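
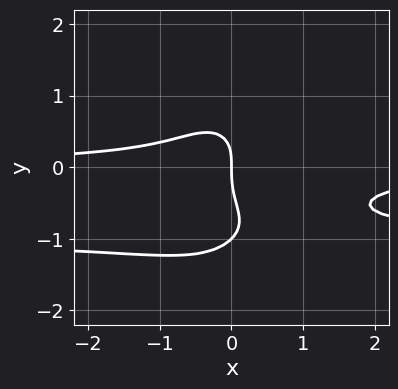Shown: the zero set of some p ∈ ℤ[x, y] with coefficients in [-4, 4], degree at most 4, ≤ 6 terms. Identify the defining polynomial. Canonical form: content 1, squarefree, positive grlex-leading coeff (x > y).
2*x^2*y^2 + y^4 + 2*x^2*y + y^3 + x

The degree is 4 — a generic line meets the curve in up to 4 points.
From the axis intercepts and sections: the y-axis gridline crossings are at y ∈ {-1, 0}; it crosses the x-axis at the gridline x = 0.
Matching integer coefficients to the picture gives p.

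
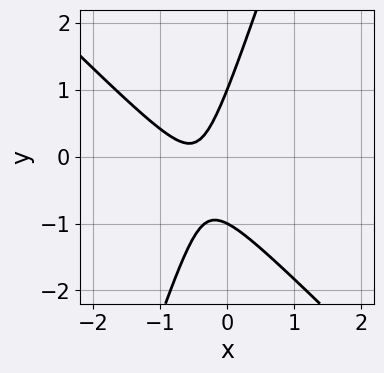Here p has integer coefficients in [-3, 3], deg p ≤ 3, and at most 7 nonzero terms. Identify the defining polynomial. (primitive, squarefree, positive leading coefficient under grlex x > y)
1. deg p = 2. No degree-1 curve has this shape.
2. Checking where it meets the axes: it misses every integer gridline on the x-axis; the y-axis gridline crossings are at y ∈ {-1, 1}.
3. Assembling these constraints gives the stated polynomial.

3*x^2 + 2*x*y - y^2 + 3*x + 1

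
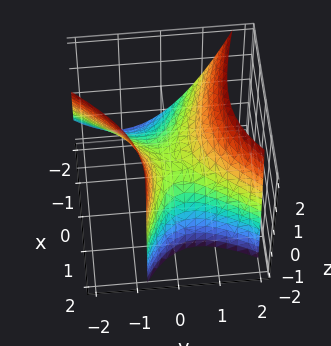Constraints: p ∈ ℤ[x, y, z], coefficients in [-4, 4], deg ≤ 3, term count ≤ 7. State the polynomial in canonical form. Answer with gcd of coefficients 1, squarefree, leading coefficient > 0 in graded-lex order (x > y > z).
1. Degree: a generic line meets the surface in up to 2 points, so deg p = 2.
2. From the visible intercepts: it crosses the z-axis at the gridline z = 0; it crosses the y-axis at the gridline y = 0; one x-axis crossing is at x = 0.
3. Solving for integer coefficients yields p as stated.

x^2 + 2*x*y - x*z - 2*y^2 + 2*z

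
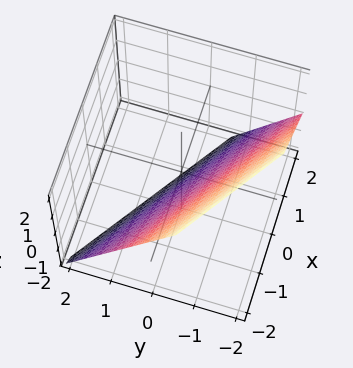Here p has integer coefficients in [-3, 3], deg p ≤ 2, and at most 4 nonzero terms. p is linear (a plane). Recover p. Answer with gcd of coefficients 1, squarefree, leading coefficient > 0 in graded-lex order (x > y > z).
(a) deg p = 1. The surface is flat (a plane).
(b) From the axis intercepts and sections: it meets the z-axis at z = -1 (among the integer gridlines); it crosses the x-axis at the gridline x = -1.
(c) Solving for integer coefficients yields p as stated.

2*x + 3*y + 2*z + 2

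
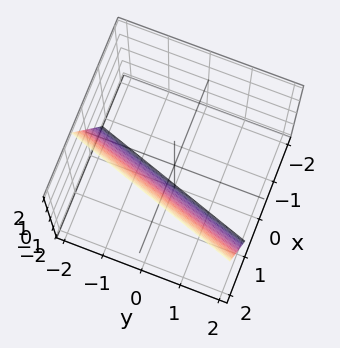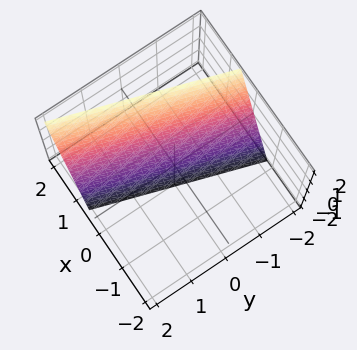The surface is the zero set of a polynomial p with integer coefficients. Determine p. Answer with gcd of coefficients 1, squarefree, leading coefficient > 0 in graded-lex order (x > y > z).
(a) deg p = 1. Every cross-section is a straight line — this is a plane.
(b) From the axis intercepts and sections: it crosses the z-axis at the gridline z = -2; it meets the y-axis at y = -2 (among the integer gridlines).
(c) Solving for integer coefficients yields p as stated.

3*x - y - z - 2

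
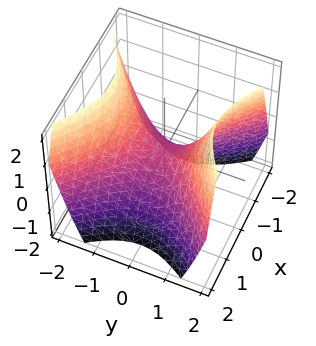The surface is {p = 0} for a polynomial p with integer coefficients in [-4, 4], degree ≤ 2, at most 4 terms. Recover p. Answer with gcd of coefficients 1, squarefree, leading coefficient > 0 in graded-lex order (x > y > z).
x^2 - y^2 + z

1. Degree: a saddle surface; a quadric, so deg p = 2.
2. Symmetries: mirror symmetry x ↦ −x ⇒ only even powers of x; it's symmetric under y → −y, forcing even powers of y.
3. Checking where it meets the axes: one y-axis crossing is at y = 0; one z-axis crossing is at z = 0.
4. Solving for integer coefficients yields p as stated.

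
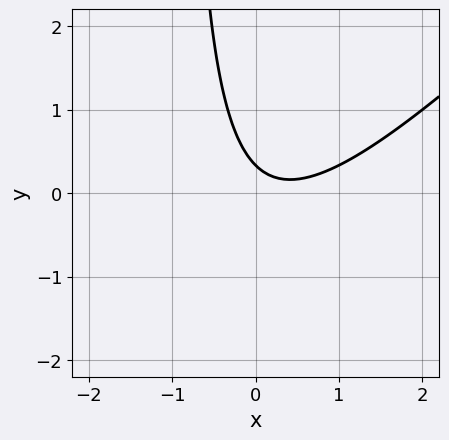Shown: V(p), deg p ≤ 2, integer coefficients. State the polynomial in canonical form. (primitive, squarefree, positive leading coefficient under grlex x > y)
First, deg p = 2. A generic line meets the curve in up to 2 points.
Next, reading off the gridlines: it misses every integer gridline on the x-axis.
Finally, fitting integer coefficients to these (and the overall shape) gives p.

3*x^2 - 3*x*y - 2*x - 3*y + 1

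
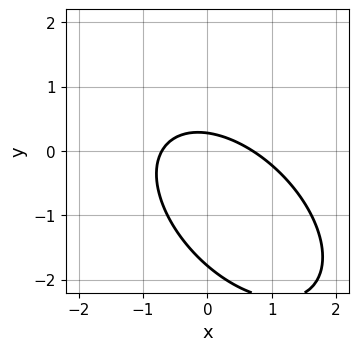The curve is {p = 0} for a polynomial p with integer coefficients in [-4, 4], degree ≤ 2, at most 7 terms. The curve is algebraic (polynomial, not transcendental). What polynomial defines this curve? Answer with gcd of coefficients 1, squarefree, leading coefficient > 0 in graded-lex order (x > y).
Degree: the shape is more complex than any degree-1 curve, so deg p = 2.
Putting this together gives p.

2*x^2 + 2*x*y + 2*y^2 + 3*y - 1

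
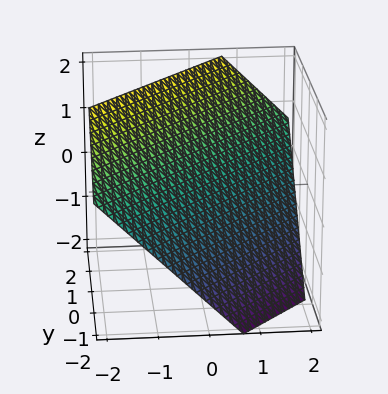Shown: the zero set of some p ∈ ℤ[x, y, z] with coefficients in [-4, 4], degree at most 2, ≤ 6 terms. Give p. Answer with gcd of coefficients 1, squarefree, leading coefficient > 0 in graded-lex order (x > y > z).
3*x - 3*y + 3*z - 2

(a) Degree: the surface is flat (a plane), so deg p = 1.
(b) Putting this together gives p.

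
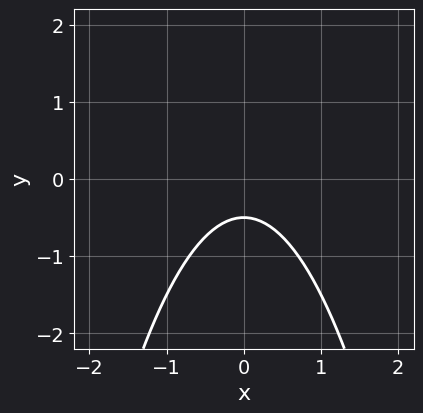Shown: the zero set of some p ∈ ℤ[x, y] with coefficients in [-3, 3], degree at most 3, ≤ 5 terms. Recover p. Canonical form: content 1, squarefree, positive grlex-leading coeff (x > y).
1. The degree is 2 — no degree-1 curve has this shape.
2. Symmetries: mirror symmetry x ↦ −x ⇒ only even powers of x.
3. Observable constraints: it misses every integer gridline on the x-axis.
4. Putting this together gives p.

2*x^2 + 2*y + 1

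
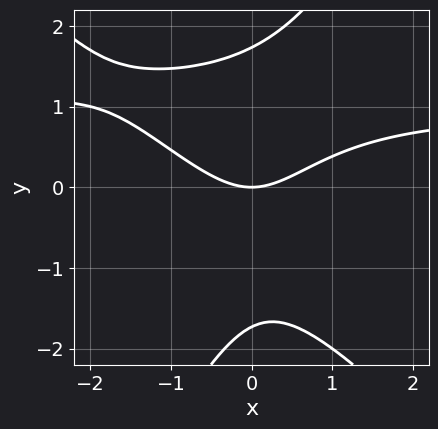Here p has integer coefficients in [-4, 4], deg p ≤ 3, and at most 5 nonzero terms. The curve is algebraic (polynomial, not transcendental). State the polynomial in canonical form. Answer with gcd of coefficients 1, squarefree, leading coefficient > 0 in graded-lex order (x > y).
1. The degree is 3 — no degree-2 curve has this shape.
2. Reading off the gridlines: it meets the x-axis at x = 0 (among the integer gridlines); one y-axis crossing is at y = 0.
3. Fitting integer coefficients to these (and the overall shape) gives p.

2*x^2*y + x*y^2 - y^3 - 2*x^2 + 3*y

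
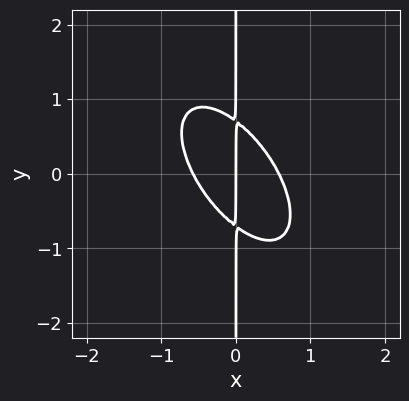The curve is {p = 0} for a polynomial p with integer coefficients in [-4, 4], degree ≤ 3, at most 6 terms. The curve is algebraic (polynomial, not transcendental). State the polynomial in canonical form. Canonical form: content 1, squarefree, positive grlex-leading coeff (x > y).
1. deg p = 3. A generic line meets the curve in up to 3 points.
2. From the visible intercepts: the visible y-axis segment lies entirely on the curve; one x-axis crossing is at x = 0.
3. These observations pin down the coefficients.

3*x^3 + 3*x^2*y + 2*x*y^2 - x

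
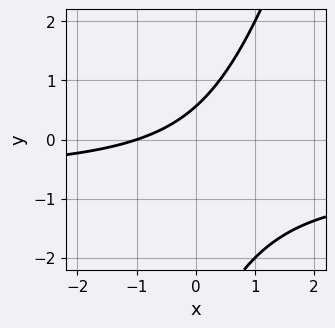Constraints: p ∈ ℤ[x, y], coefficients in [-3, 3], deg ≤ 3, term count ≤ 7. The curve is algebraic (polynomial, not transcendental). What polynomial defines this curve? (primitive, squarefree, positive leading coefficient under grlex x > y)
1. The degree is 2 — the shape is more complex than any degree-1 curve.
2. Reading off the gridlines: one x-axis crossing is at x = -1.
3. Putting this together gives p.

3*x*y - y^2 + 2*x - 3*y + 2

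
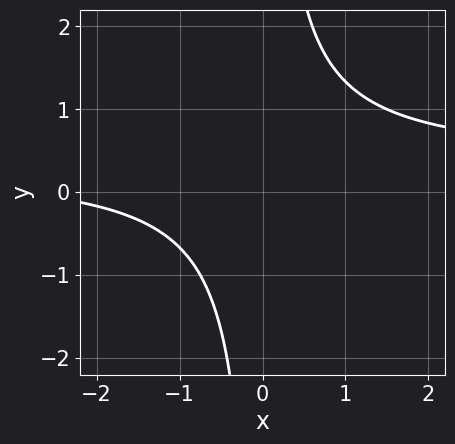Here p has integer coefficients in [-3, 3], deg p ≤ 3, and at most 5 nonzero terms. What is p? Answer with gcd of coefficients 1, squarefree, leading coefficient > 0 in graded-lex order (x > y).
deg p = 2. A generic line meets the curve in up to 2 points.
Against the integer gridlines: no y-intercept at any integer in the box; it misses every integer gridline on the x-axis.
Assembling these constraints gives the stated polynomial.

3*x*y - x - 3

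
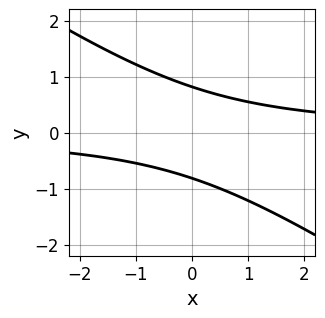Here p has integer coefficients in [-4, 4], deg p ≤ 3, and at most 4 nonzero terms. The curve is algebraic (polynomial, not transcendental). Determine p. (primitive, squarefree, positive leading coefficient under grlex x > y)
First, deg p = 2. The shape is more complex than any degree-1 curve.
Next, from the visible intercepts: the curve avoids every integer x-axis point in the box.
Finally, together with the visible shape, these determine p as stated.

2*x*y + 3*y^2 - 2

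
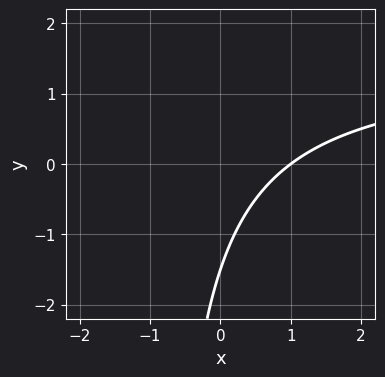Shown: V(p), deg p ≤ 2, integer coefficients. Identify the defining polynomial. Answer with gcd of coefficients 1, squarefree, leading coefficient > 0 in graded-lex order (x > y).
2*x*y - 3*x + 2*y + 3

deg p = 2. A generic line meets the curve in up to 2 points.
Against the integer gridlines: it meets the x-axis at x = 1 (among the integer gridlines).
Together with the visible shape, these determine p as stated.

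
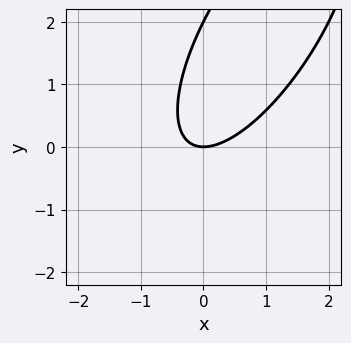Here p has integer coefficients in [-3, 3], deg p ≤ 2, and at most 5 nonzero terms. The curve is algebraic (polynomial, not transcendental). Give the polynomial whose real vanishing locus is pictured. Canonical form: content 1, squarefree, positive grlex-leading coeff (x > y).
1. Degree: no degree-1 curve has this shape, so deg p = 2.
2. From the axis intercepts and sections: it crosses the x-axis at the gridline x = 0; the y-axis gridline crossings are at y ∈ {0, 2}.
3. Matching integer coefficients to the picture gives p.

2*x^2 - 2*x*y + y^2 - 2*y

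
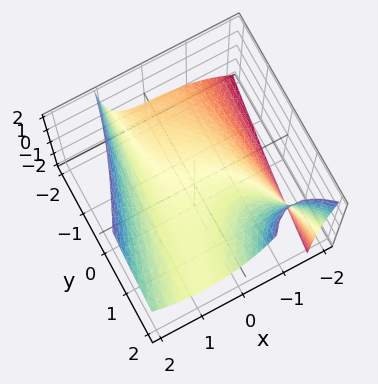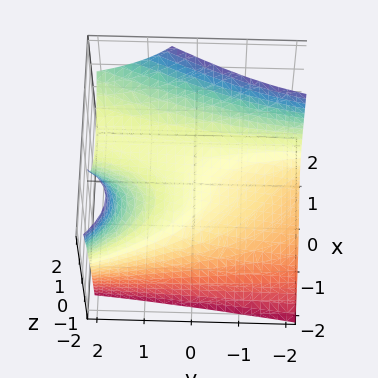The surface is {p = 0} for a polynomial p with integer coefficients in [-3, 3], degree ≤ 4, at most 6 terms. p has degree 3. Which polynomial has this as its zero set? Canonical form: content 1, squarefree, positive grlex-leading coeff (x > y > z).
1. deg p = 3.
2. Against the integer gridlines: it meets the y-axis at y = 0 (among the integer gridlines); it meets the x-axis at x = 0 (among the integer gridlines); one z-axis crossing is at z = 0.
3. These observations pin down the coefficients.

x^3 - x*y*z - x*y + y - 3*z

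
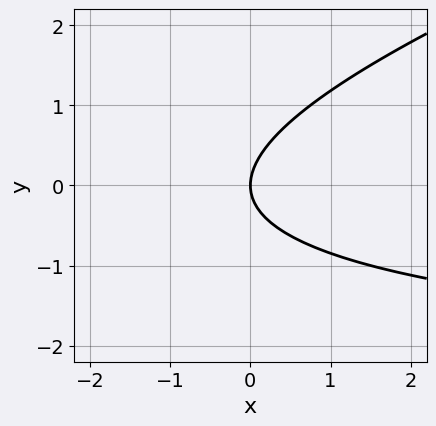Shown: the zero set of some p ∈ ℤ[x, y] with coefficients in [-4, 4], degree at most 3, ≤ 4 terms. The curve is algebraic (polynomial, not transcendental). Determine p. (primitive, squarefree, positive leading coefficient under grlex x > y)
(a) deg p = 2. A generic line meets the curve in up to 2 points.
(b) Reading off the gridlines: it crosses the x-axis at the gridline x = 0; one y-axis crossing is at y = 0.
(c) These observations pin down the coefficients.

x*y - 3*y^2 + 3*x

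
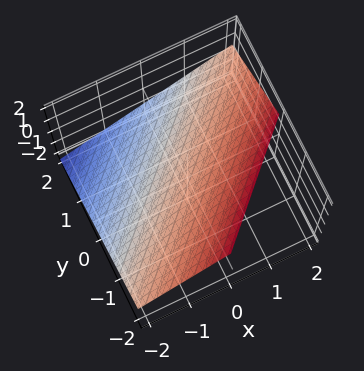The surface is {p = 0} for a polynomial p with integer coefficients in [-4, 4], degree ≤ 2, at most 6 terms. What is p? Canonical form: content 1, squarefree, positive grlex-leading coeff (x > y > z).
2*x - 2*y - 3*z + 2

(a) The degree is 1 — the surface is flat (a plane).
(b) Checking where it meets the axes: one y-axis crossing is at y = 1; one x-axis crossing is at x = -1.
(c) Putting this together gives p.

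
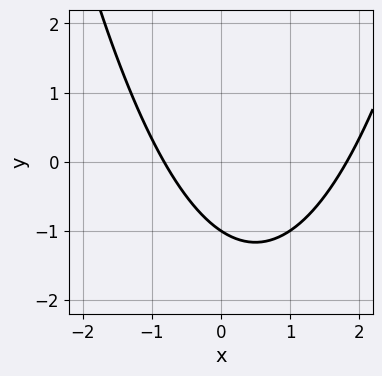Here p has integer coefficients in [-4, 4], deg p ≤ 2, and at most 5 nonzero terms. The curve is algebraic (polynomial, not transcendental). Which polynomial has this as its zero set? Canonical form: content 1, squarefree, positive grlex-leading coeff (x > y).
2*x^2 - 2*x - 3*y - 3

First, deg p = 2.
Next, checking where it meets the axes: it crosses the y-axis at the gridline y = -1.
Finally, together with the visible shape, these determine p as stated.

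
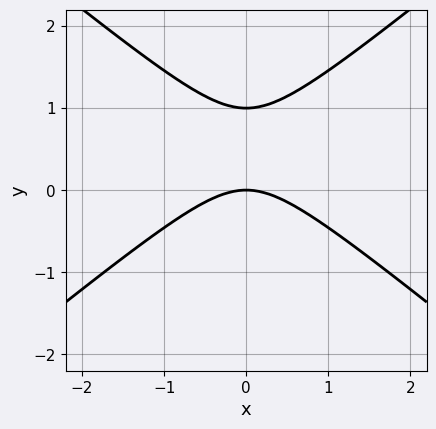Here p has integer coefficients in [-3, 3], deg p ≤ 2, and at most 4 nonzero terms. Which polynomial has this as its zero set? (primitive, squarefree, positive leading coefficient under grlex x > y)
2*x^2 - 3*y^2 + 3*y

1. deg p = 2. The shape is more complex than any degree-1 curve.
2. Symmetries: it's symmetric under x → −x, forcing even powers of x.
3. Reading off the gridlines: one x-axis crossing is at x = 0; among the integer gridlines, it crosses the y-axis at y ∈ {0, 1}.
4. Fitting integer coefficients to these (and the overall shape) gives p.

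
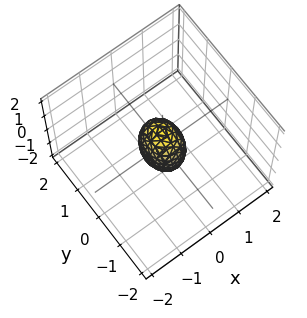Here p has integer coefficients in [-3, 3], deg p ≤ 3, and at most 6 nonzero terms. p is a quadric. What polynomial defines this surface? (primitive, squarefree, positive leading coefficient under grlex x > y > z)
(a) The degree is 2 — bounded and convex; a quadric.
(b) Symmetries: it's symmetric under x → −x, forcing even powers of x; mirror symmetry y ↦ −y ⇒ only even powers of y; mirror symmetry z ↦ −z ⇒ only even powers of z.
(c) Reading off the gridlines: the z-axis gridline crossings are at z ∈ {-1, 1}.
(d) Matching integer coefficients to the picture gives p.

3*x^2 + 2*y^2 + z^2 - 1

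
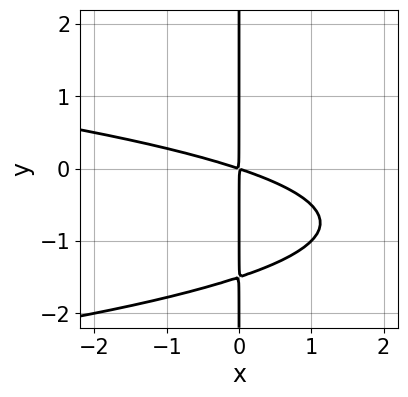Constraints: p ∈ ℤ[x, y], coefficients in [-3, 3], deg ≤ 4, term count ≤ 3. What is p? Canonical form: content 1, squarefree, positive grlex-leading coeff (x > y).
1. deg p = 3. A generic line meets the curve in up to 3 points.
2. Reading off the gridlines: every point of the y-axis in the box is on the curve.
3. Matching integer coefficients to the picture gives p.

2*x*y^2 + x^2 + 3*x*y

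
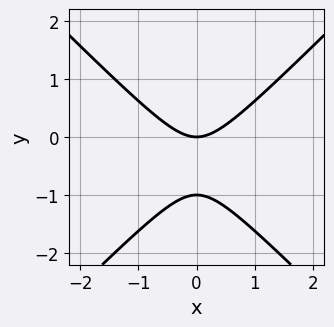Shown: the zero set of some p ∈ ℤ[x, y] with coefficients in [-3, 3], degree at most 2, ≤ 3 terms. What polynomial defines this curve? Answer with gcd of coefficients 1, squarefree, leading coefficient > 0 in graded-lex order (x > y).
(a) The degree is 2 — a generic line meets the curve in up to 2 points.
(b) Symmetries: it's symmetric under x → −x, forcing even powers of x.
(c) Checking where it meets the axes: it crosses the x-axis at the gridline x = 0; the y-axis gridline crossings are at y ∈ {-1, 0}.
(d) Putting this together gives p.

x^2 - y^2 - y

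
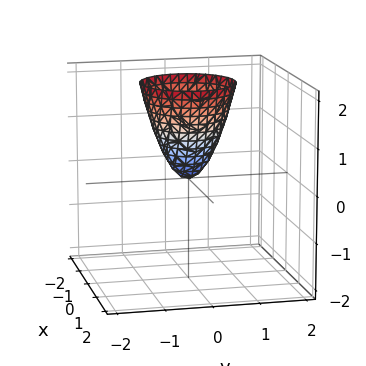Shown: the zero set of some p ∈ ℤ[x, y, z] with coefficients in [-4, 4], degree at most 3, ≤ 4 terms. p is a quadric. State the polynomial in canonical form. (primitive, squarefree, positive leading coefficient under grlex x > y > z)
2*x^2 + 2*y^2 - z

The degree is 2 — a single bowl opening along one axis; a quadric.
By symmetry, the surface is invariant under rotation about z: p = q(x² + y², z).
From the visible intercepts: it crosses the y-axis at the gridline y = 0; it crosses the z-axis at the gridline z = 0; a circular section at z = 2 has radius exactly 1.
Putting this together gives p.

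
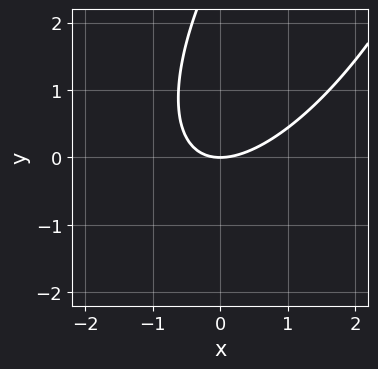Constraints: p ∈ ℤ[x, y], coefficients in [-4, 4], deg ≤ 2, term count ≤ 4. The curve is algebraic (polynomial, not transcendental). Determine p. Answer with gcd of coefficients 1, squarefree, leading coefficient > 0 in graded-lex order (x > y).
2*x^2 - 2*x*y + y^2 - 3*y

1. Degree: the shape is more complex than any degree-1 curve, so deg p = 2.
2. Against the integer gridlines: it crosses the y-axis at the gridline y = 0; one x-axis crossing is at x = 0.
3. Fitting integer coefficients to these (and the overall shape) gives p.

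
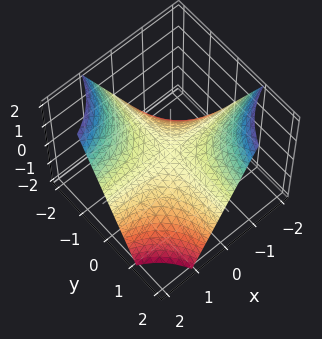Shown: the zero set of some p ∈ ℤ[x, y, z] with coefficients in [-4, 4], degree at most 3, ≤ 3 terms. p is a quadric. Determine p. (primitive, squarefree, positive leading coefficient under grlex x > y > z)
x*y + z

First, the degree is 2 — a saddle surface; a quadric.
Next, reading off the gridlines: the visible x-axis segment lies entirely on the surface; every point of the y-axis in the box is on the surface; it meets the z-axis at z = 0 (among the integer gridlines).
Finally, solving for integer coefficients yields p as stated.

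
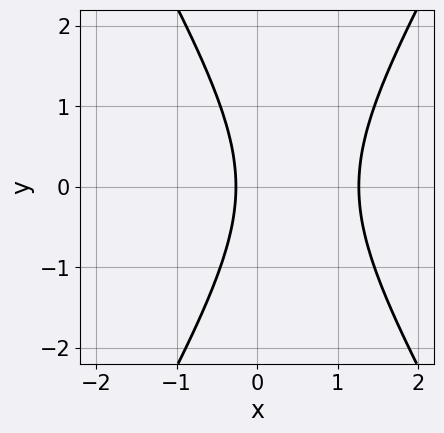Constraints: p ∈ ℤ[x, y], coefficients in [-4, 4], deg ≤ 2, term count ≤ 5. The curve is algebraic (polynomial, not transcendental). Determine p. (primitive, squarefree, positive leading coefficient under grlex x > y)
3*x^2 - y^2 - 3*x - 1

(a) Degree: no degree-1 curve has this shape, so deg p = 2.
(b) Symmetries: it's symmetric under y → −y, forcing even powers of y.
(c) From the visible intercepts: the curve avoids every integer y-axis point in the box.
(d) Solving for integer coefficients yields p as stated.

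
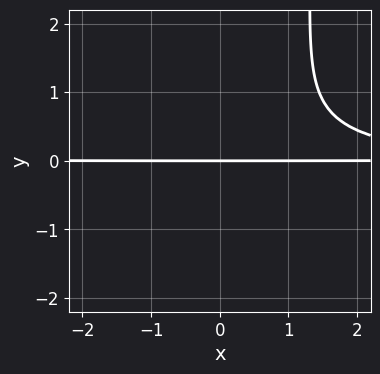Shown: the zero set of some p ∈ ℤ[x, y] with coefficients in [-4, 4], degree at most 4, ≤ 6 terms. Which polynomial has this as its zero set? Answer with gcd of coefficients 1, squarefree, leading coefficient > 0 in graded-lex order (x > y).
x^2*y^2 + 2*x*y^3 - 3*y^3 - 2*y

Degree: the shape is more complex than any degree-3 curve, so deg p = 4.
From the axis intercepts and sections: the visible x-axis segment lies entirely on the curve; it crosses the y-axis at the gridline y = 0.
Matching integer coefficients to the picture gives p.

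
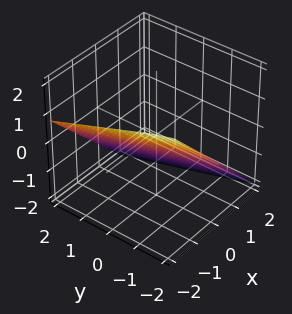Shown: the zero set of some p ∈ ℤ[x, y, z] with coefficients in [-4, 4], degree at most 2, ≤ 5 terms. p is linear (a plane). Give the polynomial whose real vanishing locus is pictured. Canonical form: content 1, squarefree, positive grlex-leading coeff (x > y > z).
3*x + y + 3*z + 2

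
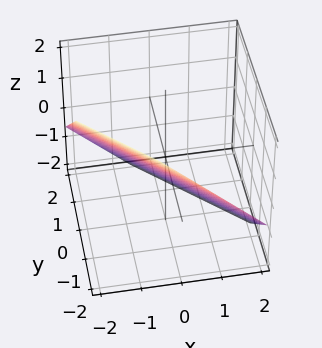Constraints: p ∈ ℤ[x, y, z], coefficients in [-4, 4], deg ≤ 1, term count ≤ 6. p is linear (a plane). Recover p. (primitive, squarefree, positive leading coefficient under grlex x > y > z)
First, degree: the surface is flat (a plane), so deg p = 1.
Finally, matching integer coefficients to the picture gives p.

3*x + 3*y + 3*z + 2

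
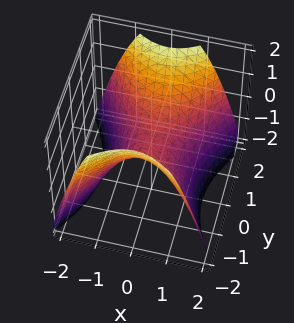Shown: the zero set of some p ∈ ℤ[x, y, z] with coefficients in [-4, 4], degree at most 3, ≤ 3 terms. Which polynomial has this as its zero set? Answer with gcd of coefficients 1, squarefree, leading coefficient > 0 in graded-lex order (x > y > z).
3*x^2 - 2*y^2 + 3*z

First, degree: a hyperbolic paraboloid; a quadric, so deg p = 2.
Next, symmetries: mirror symmetry y ↦ −y ⇒ only even powers of y; mirror symmetry x ↦ −x ⇒ only even powers of x.
Then, observable constraints: it crosses the y-axis at the gridline y = 0; one x-axis crossing is at x = 0.
Finally, fitting integer coefficients to these (and the overall shape) gives p.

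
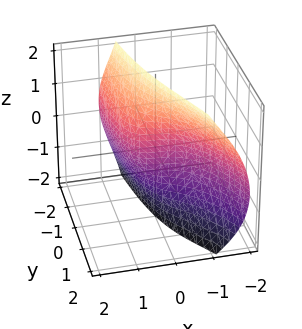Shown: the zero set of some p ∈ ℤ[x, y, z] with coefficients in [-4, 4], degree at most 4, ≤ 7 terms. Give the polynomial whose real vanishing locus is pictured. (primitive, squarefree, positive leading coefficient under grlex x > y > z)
deg p = 3.
Observable constraints: one x-axis crossing is at x = 0; every point of the z-axis in the box is on the surface.
Assembling these constraints gives the stated polynomial.

2*x^3 - x^2*z + 2*x*z^2 - 2*x*y + 3*y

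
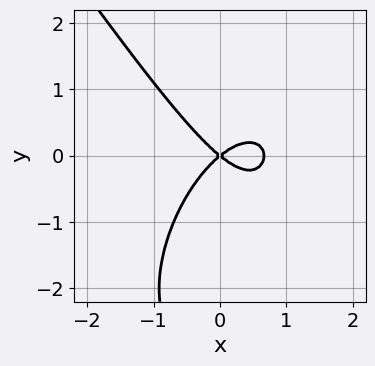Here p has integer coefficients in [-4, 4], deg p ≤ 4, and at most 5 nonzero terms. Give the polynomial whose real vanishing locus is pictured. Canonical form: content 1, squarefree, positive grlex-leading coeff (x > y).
(a) Degree: the shape is more complex than any degree-2 curve, so deg p = 3.
(b) Observable constraints: one x-axis crossing is at x = 0; it meets the y-axis at y = 0 (among the integer gridlines).
(c) Matching integer coefficients to the picture gives p.

3*x^3 + y^3 - 2*x^2 + 3*y^2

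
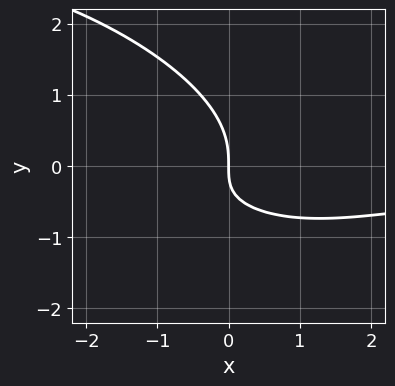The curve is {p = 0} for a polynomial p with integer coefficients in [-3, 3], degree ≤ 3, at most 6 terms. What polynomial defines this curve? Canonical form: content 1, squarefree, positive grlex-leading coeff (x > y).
1. Degree: no degree-2 curve has this shape, so deg p = 3.
2. Checking where it meets the axes: it meets the x-axis at x = 0 (among the integer gridlines); one y-axis crossing is at y = 0.
3. Matching integer coefficients to the picture gives p.

x^2*y + 2*x*y^2 + 3*y^3 + 3*x*y + 3*x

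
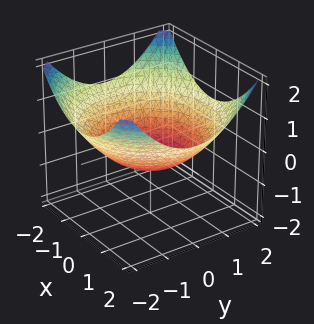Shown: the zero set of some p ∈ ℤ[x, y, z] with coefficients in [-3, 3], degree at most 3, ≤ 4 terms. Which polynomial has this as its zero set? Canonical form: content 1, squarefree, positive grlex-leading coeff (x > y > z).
x^2 + y^2 - 3*z - 2

The degree is 2 — no degree-1 surface has this shape.
Symmetries: every cross-section ⟂ z is a circle, so x, y appear only via x² + y².
Reading off the gridlines: a circular section at z = 0 has radius between 1 and 2.
Matching integer coefficients to the picture gives p.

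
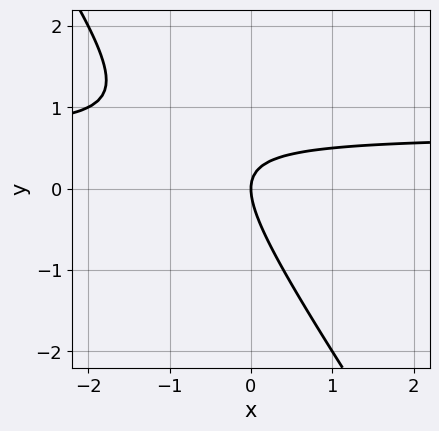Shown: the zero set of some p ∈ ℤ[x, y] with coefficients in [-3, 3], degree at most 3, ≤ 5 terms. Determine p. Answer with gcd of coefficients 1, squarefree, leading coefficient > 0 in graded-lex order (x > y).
3*x*y + 2*y^2 - 2*x

Degree: the shape is more complex than any degree-1 curve, so deg p = 2.
Checking where it meets the axes: it crosses the y-axis at the gridline y = 0; it meets the x-axis at x = 0 (among the integer gridlines).
The integer polynomial consistent with all of this is the stated p.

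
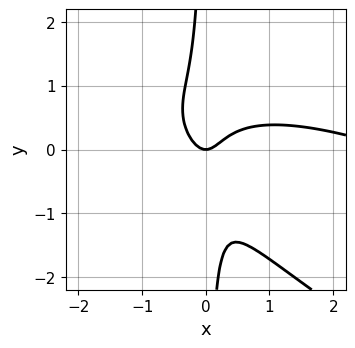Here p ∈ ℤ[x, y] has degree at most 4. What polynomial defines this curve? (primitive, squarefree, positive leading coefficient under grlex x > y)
1. Degree: the shape is more complex than any degree-2 curve, so deg p = 3.
2. Reading off the gridlines: one y-axis crossing is at y = 0; it meets the x-axis at x = 0 (among the integer gridlines).
3. Matching integer coefficients to the picture gives p.

x^3 + 3*x^2*y + 3*x*y^2 - 3*x^2 + y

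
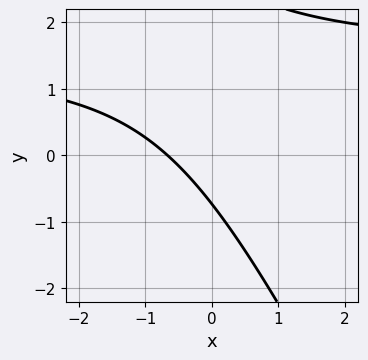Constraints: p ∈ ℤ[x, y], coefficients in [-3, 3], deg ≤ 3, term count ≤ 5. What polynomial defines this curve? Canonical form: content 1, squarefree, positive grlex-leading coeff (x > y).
2*x*y + y^2 - 3*x - 2*y - 2

1. Degree: no degree-1 curve has this shape, so deg p = 2.
2. Matching integer coefficients to the picture gives p.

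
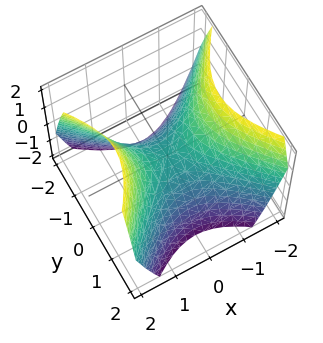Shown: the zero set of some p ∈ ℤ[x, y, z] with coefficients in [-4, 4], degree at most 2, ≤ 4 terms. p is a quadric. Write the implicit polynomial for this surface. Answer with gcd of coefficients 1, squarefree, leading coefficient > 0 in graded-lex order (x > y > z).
x^2 - y^2 - z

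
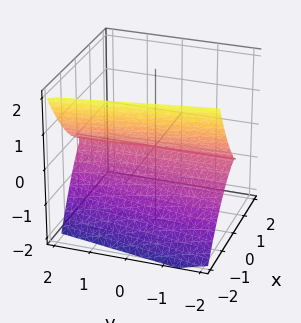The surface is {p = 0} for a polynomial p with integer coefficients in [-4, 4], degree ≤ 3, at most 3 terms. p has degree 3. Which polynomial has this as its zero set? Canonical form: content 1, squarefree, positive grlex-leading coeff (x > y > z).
(a) The degree is 3 — a generic line meets the surface in up to 3 points.
(b) From the axis intercepts and sections: every point of the y-axis in the box is on the surface; it crosses the x-axis at the gridline x = 0; it crosses the z-axis at the gridline z = 0.
(c) These observations pin down the coefficients.

2*x^3 - x*y*z + 3*z^2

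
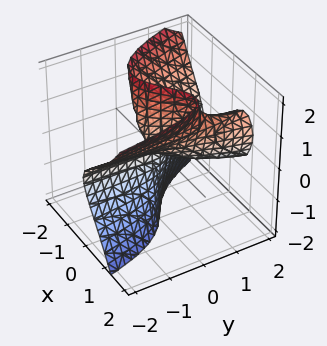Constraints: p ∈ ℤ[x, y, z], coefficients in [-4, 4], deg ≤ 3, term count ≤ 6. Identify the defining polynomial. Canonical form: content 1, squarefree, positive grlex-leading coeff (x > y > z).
3*x^3 + 2*y*z^2 - 2*x*y - 3*x*z

1. The degree is 3 — the shape is more complex than any degree-2 surface.
2. From the visible intercepts: one x-axis crossing is at x = 0; the visible z-axis segment lies entirely on the surface; the visible y-axis segment lies entirely on the surface.
3. Fitting integer coefficients to these (and the overall shape) gives p.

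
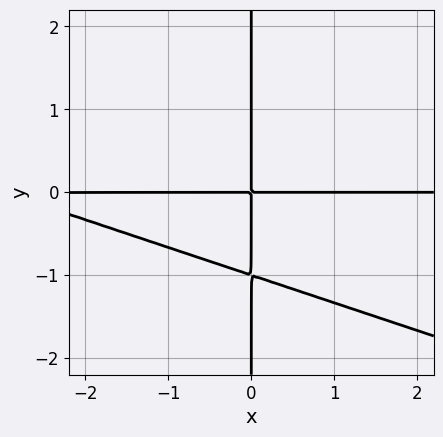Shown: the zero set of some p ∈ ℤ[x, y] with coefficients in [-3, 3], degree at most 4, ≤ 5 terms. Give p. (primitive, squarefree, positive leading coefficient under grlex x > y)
1. Degree: no degree-2 curve has this shape, so deg p = 3.
2. From the axis intercepts and sections: every point of the y-axis in the box is on the curve; every point of the x-axis in the box is on the curve.
3. Assembling these constraints gives the stated polynomial.

x^2*y + 3*x*y^2 + 3*x*y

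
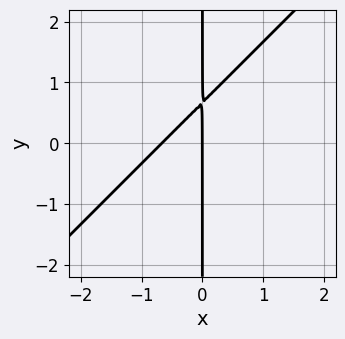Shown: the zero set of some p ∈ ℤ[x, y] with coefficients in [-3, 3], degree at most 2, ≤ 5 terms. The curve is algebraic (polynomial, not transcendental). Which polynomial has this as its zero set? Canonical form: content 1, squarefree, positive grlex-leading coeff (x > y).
1. The degree is 2 — no degree-1 curve has this shape.
2. Checking where it meets the axes: every point of the y-axis in the box is on the curve; it meets the x-axis at x = 0 (among the integer gridlines).
3. Fitting integer coefficients to these (and the overall shape) gives p.

3*x^2 - 3*x*y + 2*x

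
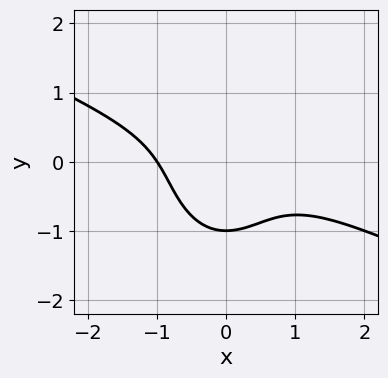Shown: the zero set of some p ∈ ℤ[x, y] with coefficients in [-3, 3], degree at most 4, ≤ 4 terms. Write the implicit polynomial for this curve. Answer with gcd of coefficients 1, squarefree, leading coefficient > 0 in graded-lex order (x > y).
First, degree: no degree-2 curve has this shape, so deg p = 3.
Next, from the axis intercepts and sections: it meets the y-axis at y = -1 (among the integer gridlines); one x-axis crossing is at x = -1.
Finally, the integer polynomial consistent with all of this is the stated p.

x^3 + 2*x^2*y + y^3 + 1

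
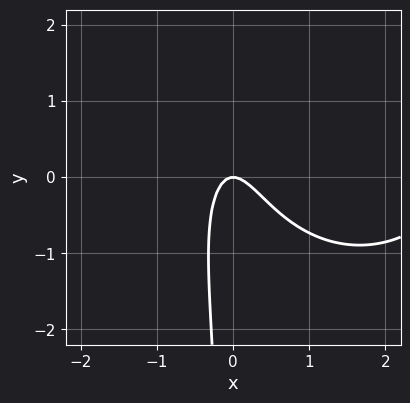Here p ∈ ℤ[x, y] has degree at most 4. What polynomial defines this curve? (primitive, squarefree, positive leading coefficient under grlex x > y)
(a) The degree is 3 — a generic line meets the curve in up to 3 points.
(b) Checking where it meets the axes: one x-axis crossing is at x = 0; one y-axis crossing is at y = 0.
(c) Matching integer coefficients to the picture gives p.

x^3 + x*y^2 - 3*x^2 - x*y - y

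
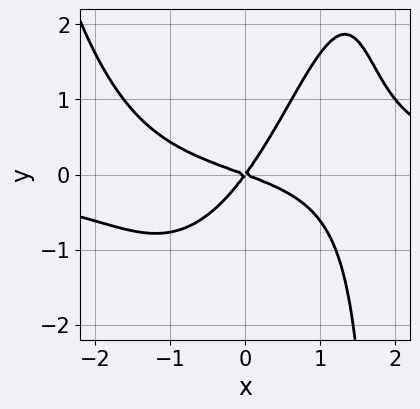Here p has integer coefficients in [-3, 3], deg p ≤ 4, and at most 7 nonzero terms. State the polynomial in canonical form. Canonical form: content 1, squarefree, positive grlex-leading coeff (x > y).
x^3*y - x*y^2 - x^2 - 2*x*y + 2*y^2

Degree: the shape is more complex than any degree-3 curve, so deg p = 4.
From the visible intercepts: one x-axis crossing is at x = 0; it meets the y-axis at y = 0 (among the integer gridlines).
Putting this together gives p.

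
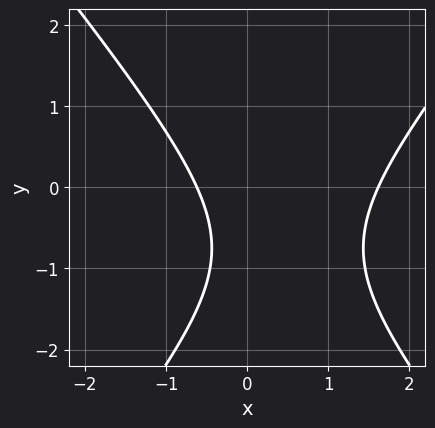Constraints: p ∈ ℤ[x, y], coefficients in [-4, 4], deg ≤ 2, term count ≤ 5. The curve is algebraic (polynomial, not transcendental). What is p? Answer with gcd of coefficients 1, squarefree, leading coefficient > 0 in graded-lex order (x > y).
(a) The degree is 2 — the shape is more complex than any degree-1 curve.
(b) Observable constraints: it misses every integer gridline on the y-axis.
(c) Fitting integer coefficients to these (and the overall shape) gives p.

3*x^2 - 2*y^2 - 3*x - 3*y - 3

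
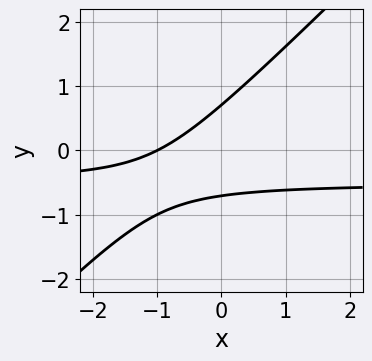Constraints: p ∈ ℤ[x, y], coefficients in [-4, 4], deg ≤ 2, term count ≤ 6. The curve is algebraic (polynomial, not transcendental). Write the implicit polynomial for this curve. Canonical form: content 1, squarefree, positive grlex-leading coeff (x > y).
1. The degree is 2 — the shape is more complex than any degree-1 curve.
2. Observable constraints: one x-axis crossing is at x = -1.
3. These observations pin down the coefficients.

2*x*y - 2*y^2 + x + 1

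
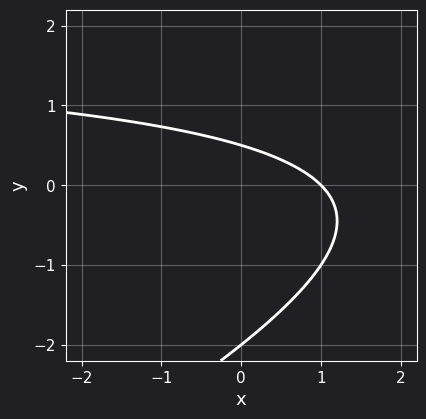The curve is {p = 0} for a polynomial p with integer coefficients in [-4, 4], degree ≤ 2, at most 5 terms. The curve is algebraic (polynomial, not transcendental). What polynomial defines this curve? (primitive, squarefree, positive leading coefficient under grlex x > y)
x*y - 2*y^2 - 2*x - 3*y + 2

deg p = 2.
Observable constraints: one y-axis crossing is at y = -2; it crosses the x-axis at the gridline x = 1.
Solving for integer coefficients yields p as stated.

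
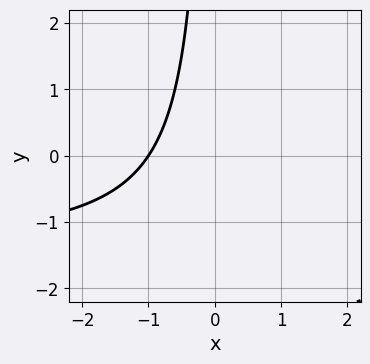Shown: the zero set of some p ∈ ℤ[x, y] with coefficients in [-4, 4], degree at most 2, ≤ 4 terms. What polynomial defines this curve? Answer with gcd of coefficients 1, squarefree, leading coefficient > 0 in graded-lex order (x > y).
1. Degree: a generic line meets the curve in up to 2 points, so deg p = 2.
2. Observable constraints: it crosses the x-axis at the gridline x = -1; it misses every integer gridline on the y-axis.
3. The integer polynomial consistent with all of this is the stated p.

2*x*y + 3*x + 3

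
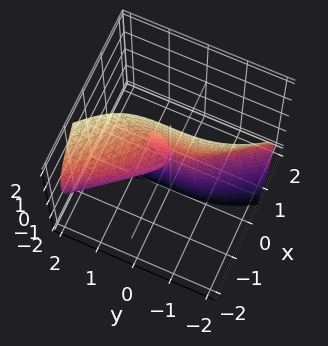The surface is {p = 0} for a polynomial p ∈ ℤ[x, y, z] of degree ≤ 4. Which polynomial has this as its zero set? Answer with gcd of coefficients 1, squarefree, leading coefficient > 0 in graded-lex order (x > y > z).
3*x^3 + 3*x*z^2 + y^3 - 2*x*y

The degree is 3 — the shape is more complex than any degree-2 surface.
Reading off the gridlines: every point of the z-axis in the box is on the surface; it meets the y-axis at y = 0 (among the integer gridlines); it meets the x-axis at x = 0 (among the integer gridlines).
Putting this together gives p.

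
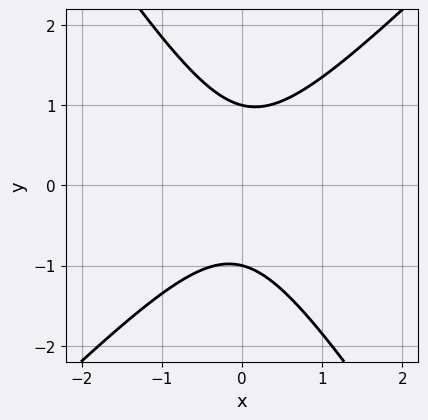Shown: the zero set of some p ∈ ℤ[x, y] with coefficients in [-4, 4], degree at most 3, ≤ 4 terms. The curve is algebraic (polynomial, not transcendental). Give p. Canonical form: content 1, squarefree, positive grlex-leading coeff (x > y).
3*x^2 - x*y - 2*y^2 + 2

(a) deg p = 2. The shape is more complex than any degree-1 curve.
(b) Against the integer gridlines: the curve avoids every integer x-axis point in the box; among the integer gridlines, it crosses the y-axis at y ∈ {-1, 1}.
(c) Matching integer coefficients to the picture gives p.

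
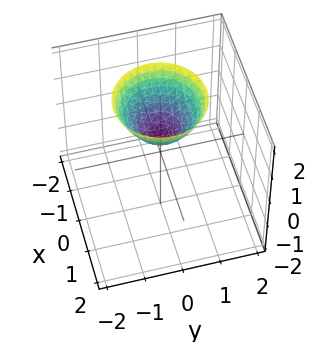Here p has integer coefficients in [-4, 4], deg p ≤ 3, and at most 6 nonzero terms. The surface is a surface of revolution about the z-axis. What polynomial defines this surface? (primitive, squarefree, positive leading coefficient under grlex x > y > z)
First, degree: a generic line meets the surface in up to 2 points, so deg p = 2.
Next, symmetries: the z-axis is an axis of rotation, so x and y enter only as x² + y².
Then, from the axis intercepts and sections: the surface avoids every integer y-axis point in the box; no x-intercept at any integer in the box; a circular section at z = 2 has radius between 1 and 2.
Finally, fitting integer coefficients to these (and the overall shape) gives p.

3*x^2 + 3*y^2 - 3*z + 2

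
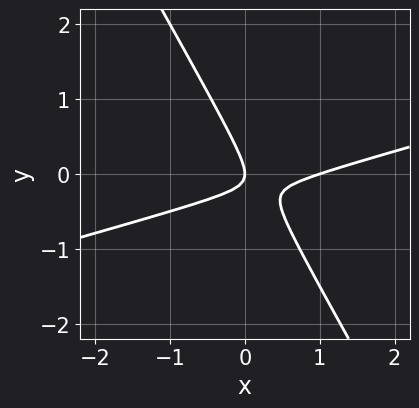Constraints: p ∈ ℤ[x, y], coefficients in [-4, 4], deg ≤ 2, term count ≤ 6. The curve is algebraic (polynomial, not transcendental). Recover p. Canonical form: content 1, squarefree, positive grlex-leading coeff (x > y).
Degree: a generic line meets the curve in up to 2 points, so deg p = 2.
Reading off the gridlines: among the integer gridlines, it crosses the x-axis at x ∈ {0, 1}; it crosses the y-axis at the gridline y = 0.
Assembling these constraints gives the stated polynomial.

x^2 - 3*x*y - 2*y^2 - x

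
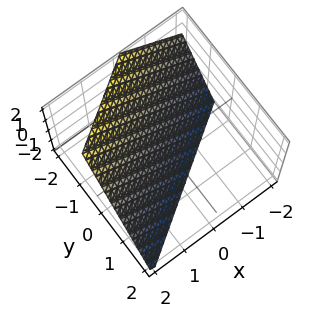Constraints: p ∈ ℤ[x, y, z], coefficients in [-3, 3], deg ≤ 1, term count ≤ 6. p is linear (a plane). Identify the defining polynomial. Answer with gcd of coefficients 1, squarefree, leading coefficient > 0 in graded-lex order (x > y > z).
2*x - 3*y - 2*z - 2

(a) Degree: the surface is flat (a plane), so deg p = 1.
(b) From the visible intercepts: one z-axis crossing is at z = -1; one x-axis crossing is at x = 1.
(c) Putting this together gives p.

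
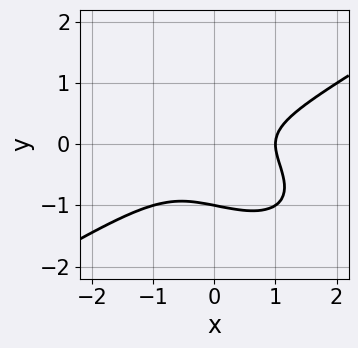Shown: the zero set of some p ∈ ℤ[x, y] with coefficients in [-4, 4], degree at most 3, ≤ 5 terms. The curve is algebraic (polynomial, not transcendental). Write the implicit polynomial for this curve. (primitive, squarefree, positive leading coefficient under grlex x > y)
x^3 - x*y^2 - 3*y^3 - 2*y^2 - 1

1. Degree: the shape is more complex than any degree-2 curve, so deg p = 3.
2. Against the integer gridlines: it meets the y-axis at y = -1 (among the integer gridlines); it meets the x-axis at x = 1 (among the integer gridlines).
3. Together with the visible shape, these determine p as stated.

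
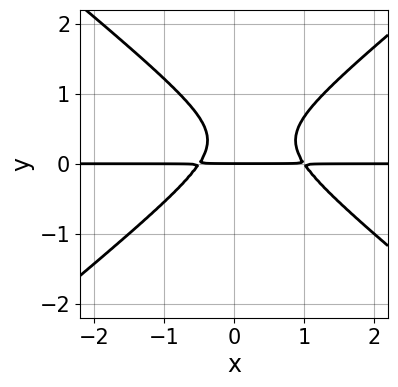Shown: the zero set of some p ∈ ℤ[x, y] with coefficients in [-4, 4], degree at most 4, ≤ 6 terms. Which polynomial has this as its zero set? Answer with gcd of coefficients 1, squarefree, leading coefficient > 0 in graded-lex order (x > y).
2*x^2*y - 3*y^3 - x*y + 2*y^2 - y

First, deg p = 3. A generic line meets the curve in up to 3 points.
Then, observable constraints: it crosses the y-axis at the gridline y = 0; the visible x-axis segment lies entirely on the curve.
Finally, putting this together gives p.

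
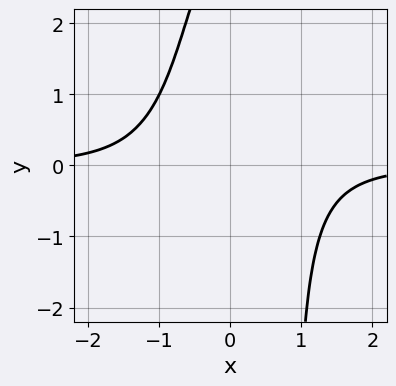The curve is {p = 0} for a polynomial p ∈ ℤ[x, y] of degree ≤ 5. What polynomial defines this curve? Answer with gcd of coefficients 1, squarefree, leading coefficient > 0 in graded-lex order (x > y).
2*x^3*y - y + 3

First, degree: a generic line meets the curve in up to 4 points, so deg p = 4.
Then, against the integer gridlines: the curve avoids every integer y-axis point in the box; the curve avoids every integer x-axis point in the box.
Finally, putting this together gives p.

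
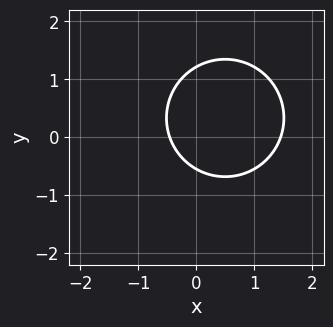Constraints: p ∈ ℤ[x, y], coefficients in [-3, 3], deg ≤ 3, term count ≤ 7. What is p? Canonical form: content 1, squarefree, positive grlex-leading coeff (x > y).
1. deg p = 2. No degree-1 curve has this shape.
2. The integer polynomial consistent with all of this is the stated p.

3*x^2 + 3*y^2 - 3*x - 2*y - 2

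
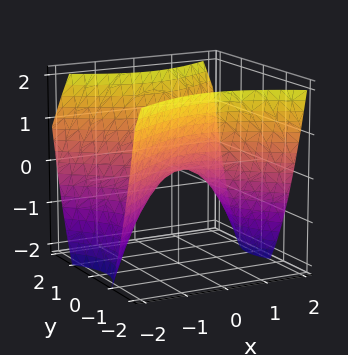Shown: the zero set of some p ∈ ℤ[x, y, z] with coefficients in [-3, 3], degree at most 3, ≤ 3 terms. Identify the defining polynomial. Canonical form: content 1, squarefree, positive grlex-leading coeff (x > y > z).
1. The degree is 2 — a saddle surface; a quadric.
2. Symmetries: it's symmetric under y → −y, forcing even powers of y; mirror symmetry x ↦ −x ⇒ only even powers of x.
3. Against the integer gridlines: one x-axis crossing is at x = 0; it meets the y-axis at y = 0 (among the integer gridlines); it crosses the z-axis at the gridline z = 0.
4. The integer polynomial consistent with all of this is the stated p.

2*x^2 - 3*y^2 + 3*z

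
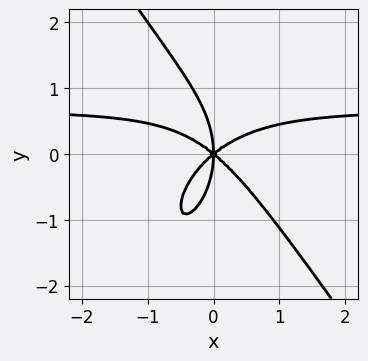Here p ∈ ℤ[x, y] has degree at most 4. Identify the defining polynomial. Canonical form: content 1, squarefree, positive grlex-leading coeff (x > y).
(a) Degree: no degree-3 curve has this shape, so deg p = 4.
(b) From the visible intercepts: it meets the x-axis at x = 0 (among the integer gridlines); one y-axis crossing is at y = 0.
(c) Solving for integer coefficients yields p as stated.

3*x^3*y + y^4 - 2*x^3 + 3*x*y^2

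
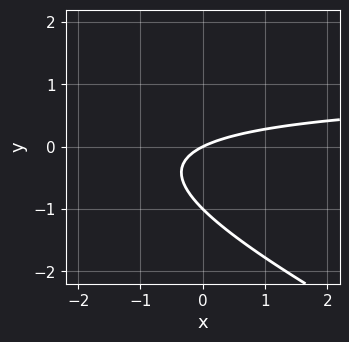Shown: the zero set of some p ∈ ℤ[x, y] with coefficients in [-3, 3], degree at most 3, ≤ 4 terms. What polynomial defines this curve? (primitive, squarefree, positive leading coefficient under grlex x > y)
x*y + 2*y^2 - x + 2*y

(a) The degree is 2 — the shape is more complex than any degree-1 curve.
(b) From the visible intercepts: the y-axis gridline crossings are at y ∈ {-1, 0}; one x-axis crossing is at x = 0.
(c) These observations pin down the coefficients.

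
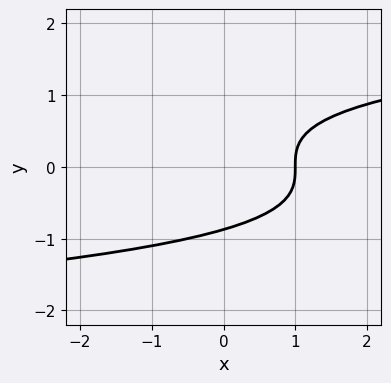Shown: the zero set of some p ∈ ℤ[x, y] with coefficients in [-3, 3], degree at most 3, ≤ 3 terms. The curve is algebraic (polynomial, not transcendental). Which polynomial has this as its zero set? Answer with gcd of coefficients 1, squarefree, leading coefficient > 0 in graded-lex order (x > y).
3*y^3 - 2*x + 2

(a) The degree is 3 — no degree-2 curve has this shape.
(b) Reading off the gridlines: it crosses the x-axis at the gridline x = 1.
(c) The integer polynomial consistent with all of this is the stated p.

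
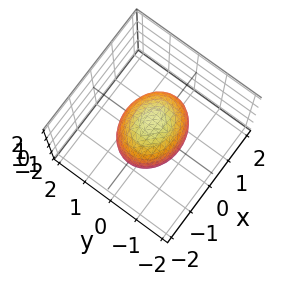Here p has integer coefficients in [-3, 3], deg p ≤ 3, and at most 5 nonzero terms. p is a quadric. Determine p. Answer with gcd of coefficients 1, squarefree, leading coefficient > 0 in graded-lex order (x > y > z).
2*x^2 + 3*y^2 + 2*z^2 - 3

(a) The degree is 2 — bounded and convex; a quadric.
(b) Symmetries: the z ↦ −z reflection is a symmetry, so z appears only in even powers; the x ↦ −x reflection is a symmetry, so x appears only in even powers; mirror symmetry y ↦ −y ⇒ only even powers of y.
(c) Checking where it meets the axes: among the integer gridlines, it crosses the y-axis at y ∈ {-1, 1}.
(d) Fitting integer coefficients to these (and the overall shape) gives p.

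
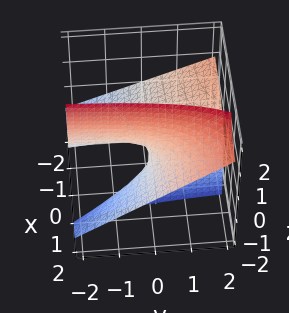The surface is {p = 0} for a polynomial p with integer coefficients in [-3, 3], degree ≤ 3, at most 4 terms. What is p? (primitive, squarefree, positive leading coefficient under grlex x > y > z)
Degree: a generic line meets the surface in up to 2 points, so deg p = 2.
Checking where it meets the axes: the visible y-axis segment lies entirely on the surface; the visible x-axis segment lies entirely on the surface; it meets the z-axis at z = 0 (among the integer gridlines).
Putting this together gives p.

x*y - 2*x*z + z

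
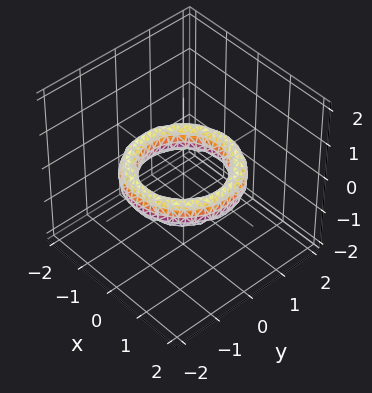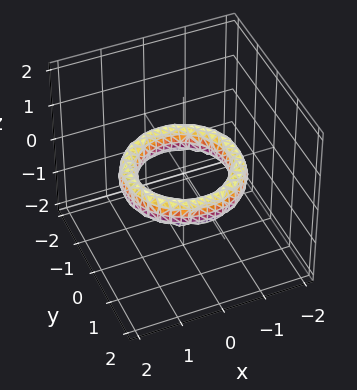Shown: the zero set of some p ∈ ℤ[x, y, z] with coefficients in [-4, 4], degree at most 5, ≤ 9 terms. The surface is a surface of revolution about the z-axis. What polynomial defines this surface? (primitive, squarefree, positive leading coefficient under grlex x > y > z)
Degree: a generic line meets the surface in up to 4 points, so deg p = 4.
By symmetry, every cross-section ⟂ z is a circle, so x, y appear only via x² + y².
Observable constraints: no z-intercept at any integer in the box; a circular section at z = 0 has radius exactly 1; among the integer gridlines, it crosses the x-axis at x ∈ {-1, 1}.
Solving for integer coefficients yields p as stated. Check: (0, -1, 0) on the y-axis lies on the surface, and p(0, -1, 0) = 0. ✓

x^4 + 2*x^2*y^2 + y^4 - 3*x^2 - 3*y^2 + 2*z^2 + 2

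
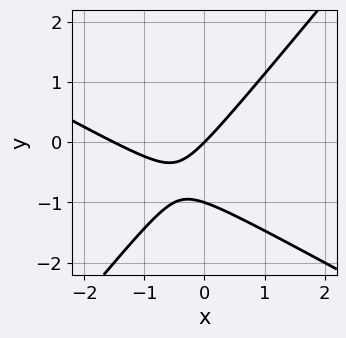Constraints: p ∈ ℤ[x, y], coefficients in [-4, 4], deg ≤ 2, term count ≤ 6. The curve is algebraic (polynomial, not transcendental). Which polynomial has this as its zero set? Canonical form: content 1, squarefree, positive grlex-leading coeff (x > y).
2*x^2 + 2*x*y - 3*y^2 + 3*x - 3*y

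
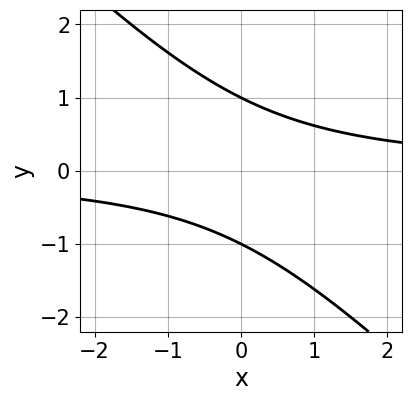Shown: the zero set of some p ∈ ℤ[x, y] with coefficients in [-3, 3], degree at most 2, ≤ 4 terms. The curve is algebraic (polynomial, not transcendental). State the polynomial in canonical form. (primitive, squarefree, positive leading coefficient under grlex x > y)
x*y + y^2 - 1

(a) deg p = 2. No degree-1 curve has this shape.
(b) From the axis intercepts and sections: the curve avoids every integer x-axis point in the box; the y-axis gridline crossings are at y ∈ {-1, 1}.
(c) Solving for integer coefficients yields p as stated.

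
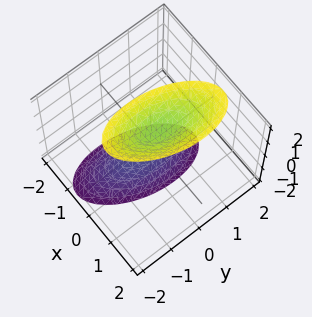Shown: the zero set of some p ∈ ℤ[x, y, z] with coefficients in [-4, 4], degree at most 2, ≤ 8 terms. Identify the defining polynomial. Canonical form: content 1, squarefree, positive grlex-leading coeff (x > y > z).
3*x^2 - x*y - x*z + y^2 - z^2 + 2

(a) I count 2 distinct pieces.
(b) Degree: no degree-1 surface has this shape, so deg p = 2.
(c) Observable constraints: it misses every integer gridline on the y-axis; it misses every integer gridline on the x-axis.
(d) Fitting integer coefficients to these (and the overall shape) gives p.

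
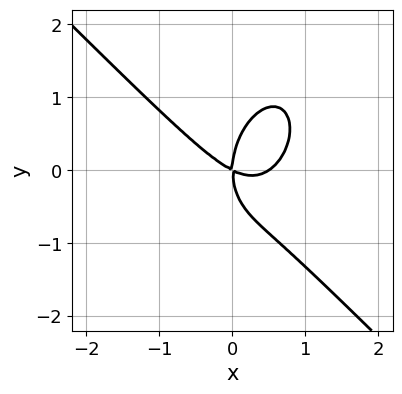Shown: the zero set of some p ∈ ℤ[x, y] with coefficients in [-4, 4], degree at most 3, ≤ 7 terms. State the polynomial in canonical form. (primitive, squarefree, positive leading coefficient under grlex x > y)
First, deg p = 3.
Next, checking where it meets the axes: one y-axis crossing is at y = 0; one x-axis crossing is at x = 0.
Finally, matching integer coefficients to the picture gives p.

2*x^3 + x^2*y + y^3 - x^2 - 2*x*y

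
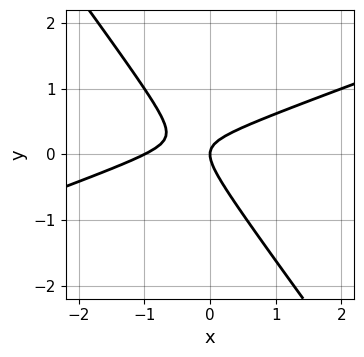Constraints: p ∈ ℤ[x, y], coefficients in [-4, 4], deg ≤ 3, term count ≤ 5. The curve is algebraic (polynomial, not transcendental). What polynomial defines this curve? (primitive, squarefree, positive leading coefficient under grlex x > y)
x^2 - 2*x*y - 2*y^2 + x

Degree: a generic line meets the curve in up to 2 points, so deg p = 2.
From the visible intercepts: it crosses the y-axis at the gridline y = 0; the x-axis gridline crossings are at x ∈ {-1, 0}.
Solving for integer coefficients yields p as stated.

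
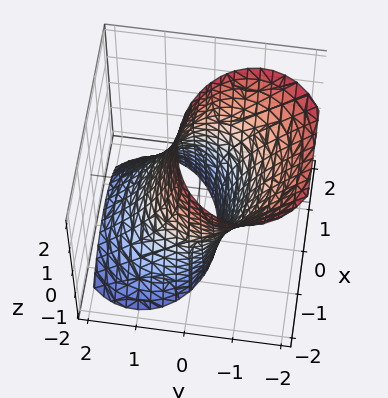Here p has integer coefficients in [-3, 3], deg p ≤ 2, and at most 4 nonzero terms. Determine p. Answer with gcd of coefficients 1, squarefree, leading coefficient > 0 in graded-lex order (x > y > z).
deg p = 2.
From the axis intercepts and sections: no z-intercept at any integer in the box; the y-axis gridline crossings are at y ∈ {-1, 1}.
Matching integer coefficients to the picture gives p.

2*x^2 + 3*y^2 + 3*y*z - 3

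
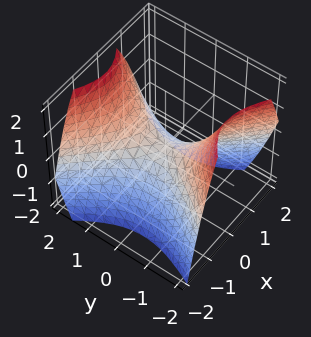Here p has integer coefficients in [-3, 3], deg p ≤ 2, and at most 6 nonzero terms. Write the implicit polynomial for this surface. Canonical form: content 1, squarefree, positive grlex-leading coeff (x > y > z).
First, deg p = 2. No degree-1 surface has this shape.
Next, from the visible intercepts: it crosses the x-axis at the gridline x = 0; it crosses the z-axis at the gridline z = 0; one y-axis crossing is at y = 0.
Finally, putting this together gives p.

3*x^2 + x*y - 2*y^2 + 3*z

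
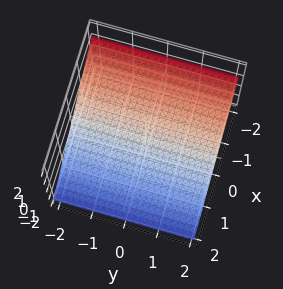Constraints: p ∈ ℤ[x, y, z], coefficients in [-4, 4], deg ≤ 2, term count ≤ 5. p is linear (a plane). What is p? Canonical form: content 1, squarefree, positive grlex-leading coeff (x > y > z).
2*x + 3*z + 2

1. The degree is 1 — the surface is flat (a plane).
2. Observable constraints: no y-intercept at any integer in the box; it meets the x-axis at x = -1 (among the integer gridlines).
3. Together with the visible shape, these determine p as stated.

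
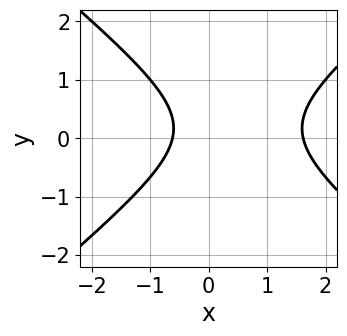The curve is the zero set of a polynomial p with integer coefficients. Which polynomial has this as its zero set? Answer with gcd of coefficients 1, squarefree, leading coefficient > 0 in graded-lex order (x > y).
(a) The degree is 2 — a generic line meets the curve in up to 2 points.
(b) Reading off the gridlines: the curve avoids every integer y-axis point in the box.
(c) These observations pin down the coefficients.

2*x^2 - 3*y^2 - 2*x + y - 2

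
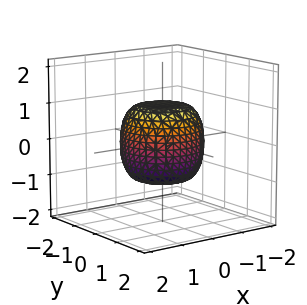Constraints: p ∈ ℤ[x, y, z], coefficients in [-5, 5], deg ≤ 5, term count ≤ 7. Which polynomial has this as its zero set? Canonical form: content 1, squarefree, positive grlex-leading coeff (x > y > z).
1. deg p = 4. The shape is more complex than any degree-3 surface.
2. Symmetries: the surface is invariant under rotation about z: p = q(x² + y², z).
3. Observable constraints: a circular section at z = -1 has radius between 0 and 1; the z-axis gridline crossings are at z ∈ {-1, 1}.
4. Solving for integer coefficients yields p as stated.

2*x^4 + 4*x^2*y^2 + 2*y^4 - x^2 - y^2 + 2*z^2 - 2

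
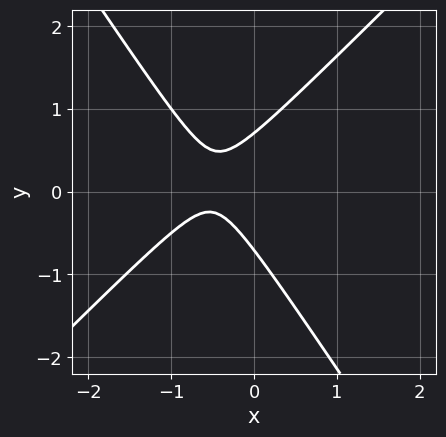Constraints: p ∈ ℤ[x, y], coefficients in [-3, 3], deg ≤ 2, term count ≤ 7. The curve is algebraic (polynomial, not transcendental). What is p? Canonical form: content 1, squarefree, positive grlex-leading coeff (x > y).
First, degree: no degree-1 curve has this shape, so deg p = 2.
Then, checking where it meets the axes: it misses every integer gridline on the x-axis.
Finally, putting this together gives p.

3*x^2 - x*y - 2*y^2 + 3*x + 1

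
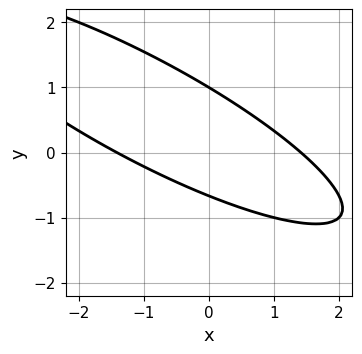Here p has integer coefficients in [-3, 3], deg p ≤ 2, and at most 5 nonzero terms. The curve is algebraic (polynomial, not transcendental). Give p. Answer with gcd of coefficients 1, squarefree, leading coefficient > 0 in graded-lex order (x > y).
x^2 + 3*x*y + 3*y^2 - y - 2

(a) The degree is 2 — a generic line meets the curve in up to 2 points.
(b) From the visible intercepts: it crosses the y-axis at the gridline y = 1.
(c) Assembling these constraints gives the stated polynomial.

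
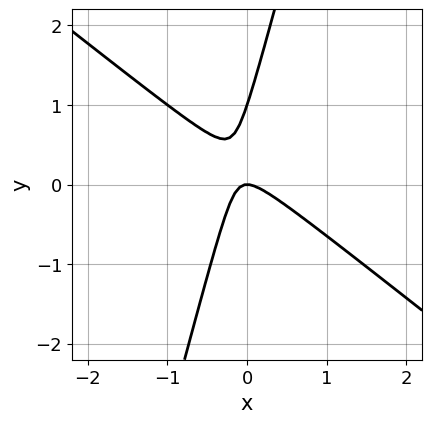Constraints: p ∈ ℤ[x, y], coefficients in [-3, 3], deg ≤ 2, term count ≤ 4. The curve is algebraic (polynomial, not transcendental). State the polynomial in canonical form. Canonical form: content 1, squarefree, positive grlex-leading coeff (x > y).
3*x^2 + 3*x*y - y^2 + y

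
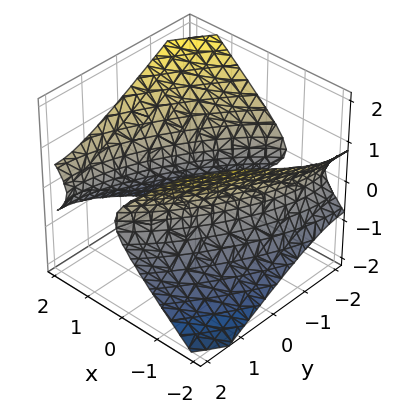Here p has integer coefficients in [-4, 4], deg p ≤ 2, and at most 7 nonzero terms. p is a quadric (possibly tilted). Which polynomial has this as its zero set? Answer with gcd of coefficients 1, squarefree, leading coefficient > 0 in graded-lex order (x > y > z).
2*x^2 - 2*x*y + y^2 - 3*z^2 - 3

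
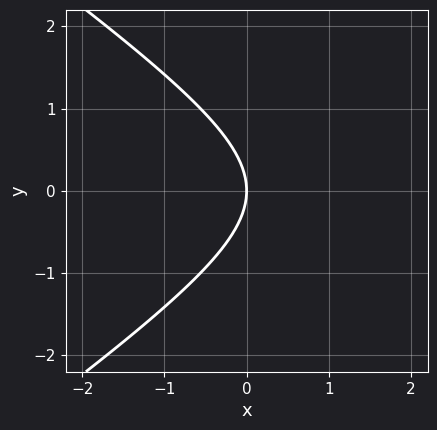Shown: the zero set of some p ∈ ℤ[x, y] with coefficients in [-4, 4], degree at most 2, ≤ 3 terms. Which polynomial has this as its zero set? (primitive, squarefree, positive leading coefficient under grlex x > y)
(a) Degree: no degree-1 curve has this shape, so deg p = 2.
(b) Symmetries: the y ↦ −y reflection is a symmetry, so y appears only in even powers.
(c) Reading off the gridlines: one x-axis crossing is at x = 0; it meets the y-axis at y = 0 (among the integer gridlines).
(d) Putting this together gives p.

x^2 - 2*y^2 - 3*x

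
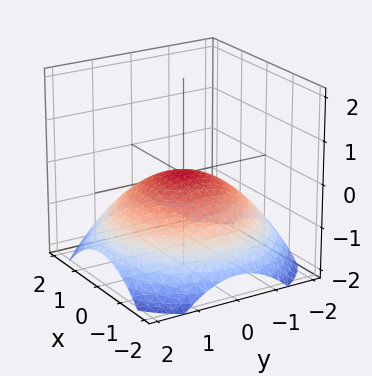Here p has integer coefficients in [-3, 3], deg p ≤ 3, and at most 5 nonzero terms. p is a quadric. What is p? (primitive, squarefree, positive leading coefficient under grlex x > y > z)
x^2 + y^2 + 3*z

First, the degree is 2 — a paraboloid; a quadric.
Next, symmetries: rotational symmetry about the z-axis ⇒ p depends on x, y only through x² + y².
Next, observable constraints: a circular section at z = -1 has radius between 1 and 2; one x-axis crossing is at x = 0.
Finally, the integer polynomial consistent with all of this is the stated p.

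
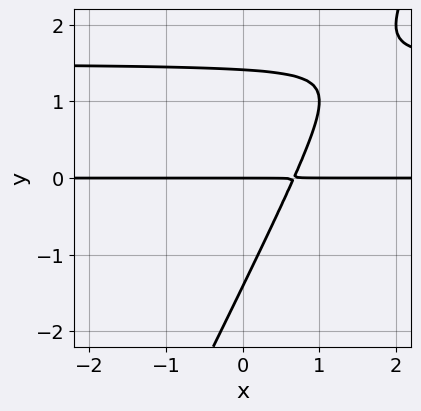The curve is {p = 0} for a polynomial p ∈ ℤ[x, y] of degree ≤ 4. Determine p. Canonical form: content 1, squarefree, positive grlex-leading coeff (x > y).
2*x*y^2 - y^3 - 3*x*y + 2*y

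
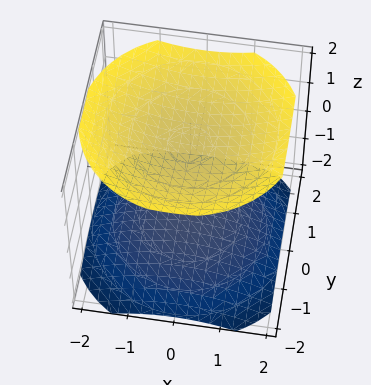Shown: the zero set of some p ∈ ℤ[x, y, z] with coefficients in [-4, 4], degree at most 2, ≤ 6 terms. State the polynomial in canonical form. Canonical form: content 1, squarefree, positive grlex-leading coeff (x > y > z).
x^2 + y^2 - 2*z^2 + 3

(a) The picture has 2 separate pieces. They look like related sheets of one shape, so recover p as a whole.
(b) The degree is 2 — two sheets facing apart; a quadric.
(c) Symmetries: mirror symmetry z ↦ −z ⇒ only even powers of z; the surface is invariant under rotation about z: p = q(x² + y², z).
(d) From the axis intercepts and sections: the surface avoids every integer x-axis point in the box; no y-intercept at any integer in the box.
(e) Putting this together gives p.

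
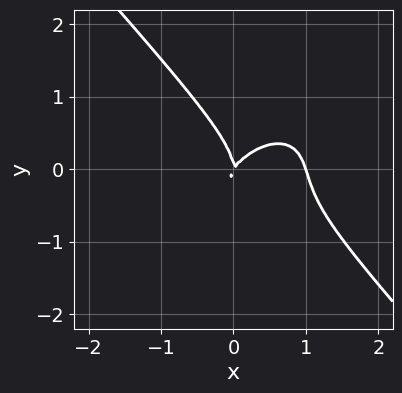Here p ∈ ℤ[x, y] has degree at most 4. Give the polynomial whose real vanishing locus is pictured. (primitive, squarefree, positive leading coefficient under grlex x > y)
3*x^3 - x^2*y + 3*y^3 - 3*x^2 + 2*x*y

1. The degree is 3 — the shape is more complex than any degree-2 curve.
2. From the axis intercepts and sections: it crosses the y-axis at the gridline y = 0; the x-axis gridline crossings are at x ∈ {0, 1}.
3. Matching integer coefficients to the picture gives p.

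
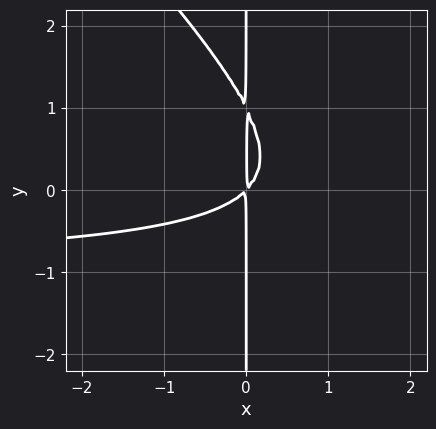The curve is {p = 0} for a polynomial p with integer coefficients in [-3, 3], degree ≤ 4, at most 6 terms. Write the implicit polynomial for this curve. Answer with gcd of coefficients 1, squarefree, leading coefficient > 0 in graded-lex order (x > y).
1. Degree: a generic line meets the curve in up to 3 points, so deg p = 3.
2. From the axis intercepts and sections: every point of the y-axis in the box is on the curve.
3. Putting this together gives p.

x^2*y + x*y^2 + x^2 - x*y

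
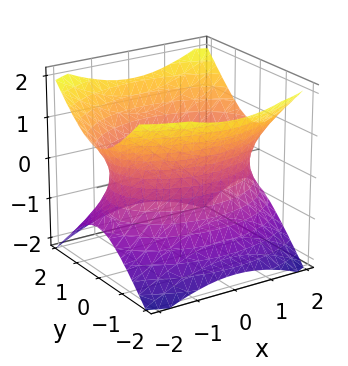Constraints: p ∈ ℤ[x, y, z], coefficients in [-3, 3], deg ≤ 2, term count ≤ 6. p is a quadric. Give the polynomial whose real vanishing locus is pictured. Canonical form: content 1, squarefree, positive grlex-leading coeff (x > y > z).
x^2 + 2*y^2 - 2*z^2 - 3

(a) The degree is 2 — an hourglass — one-sheet hyperboloid; a quadric.
(b) Symmetries: the x ↦ −x reflection is a symmetry, so x appears only in even powers; mirror symmetry z ↦ −z ⇒ only even powers of z; the y ↦ −y reflection is a symmetry, so y appears only in even powers.
(c) Reading off the gridlines: the surface avoids every integer z-axis point in the box.
(d) Matching integer coefficients to the picture gives p.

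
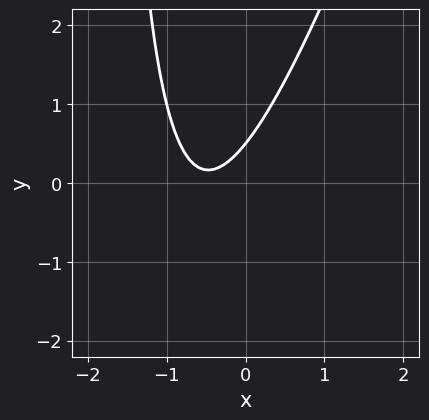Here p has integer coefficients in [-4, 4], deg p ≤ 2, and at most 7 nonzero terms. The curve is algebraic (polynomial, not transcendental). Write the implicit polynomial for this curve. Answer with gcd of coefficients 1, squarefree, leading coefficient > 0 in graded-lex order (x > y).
First, degree: the shape is more complex than any degree-1 curve, so deg p = 2.
Then, against the integer gridlines: no x-intercept at any integer in the box.
Finally, fitting integer coefficients to these (and the overall shape) gives p.

3*x^2 - x*y + 3*x - 2*y + 1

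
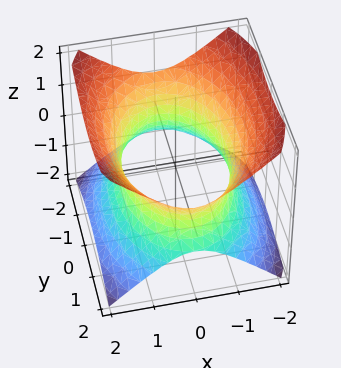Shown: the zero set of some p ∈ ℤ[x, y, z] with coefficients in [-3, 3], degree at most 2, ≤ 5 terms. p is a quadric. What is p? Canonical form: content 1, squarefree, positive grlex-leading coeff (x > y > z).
1. Degree: one connected sheet with a waist; a quadric, so deg p = 2.
2. Symmetries: mirror symmetry x ↦ −x ⇒ only even powers of x; mirror symmetry z ↦ −z ⇒ only even powers of z; mirror symmetry y ↦ −y ⇒ only even powers of y.
3. From the visible intercepts: the surface avoids every integer z-axis point in the box.
4. The integer polynomial consistent with all of this is the stated p.

2*x^2 + y^2 - 2*z^2 - 3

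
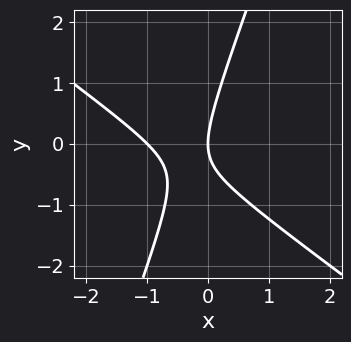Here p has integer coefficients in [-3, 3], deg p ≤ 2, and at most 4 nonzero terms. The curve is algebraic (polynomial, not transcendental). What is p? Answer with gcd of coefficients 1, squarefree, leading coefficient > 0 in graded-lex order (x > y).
(a) The degree is 2 — no degree-1 curve has this shape.
(b) Reading off the gridlines: it meets the y-axis at y = 0 (among the integer gridlines); the x-axis gridline crossings are at x ∈ {-1, 0}.
(c) Assembling these constraints gives the stated polynomial.

2*x^2 + 2*x*y - y^2 + 2*x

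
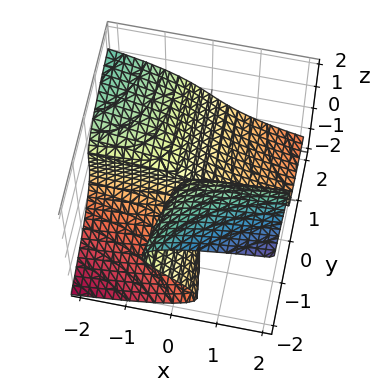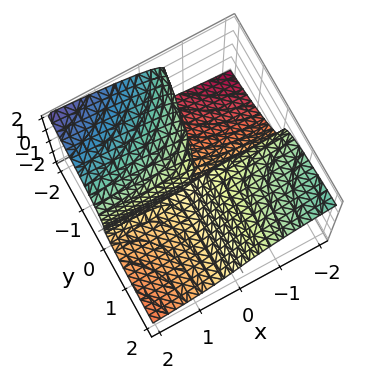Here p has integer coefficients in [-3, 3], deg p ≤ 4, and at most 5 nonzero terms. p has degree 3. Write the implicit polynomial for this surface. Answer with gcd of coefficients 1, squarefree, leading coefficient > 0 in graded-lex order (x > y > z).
deg p = 3.
From the axis intercepts and sections: every point of the x-axis in the box is on the surface; it crosses the z-axis at the gridline z = 0; the visible y-axis segment lies entirely on the surface.
These observations pin down the coefficients.

z^3 + x*y + y*z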